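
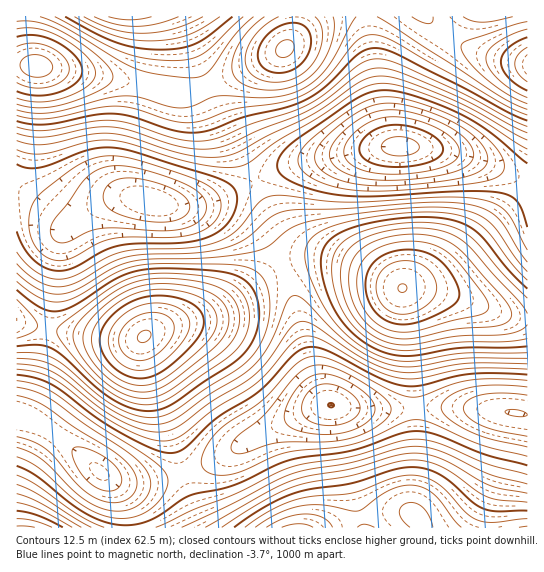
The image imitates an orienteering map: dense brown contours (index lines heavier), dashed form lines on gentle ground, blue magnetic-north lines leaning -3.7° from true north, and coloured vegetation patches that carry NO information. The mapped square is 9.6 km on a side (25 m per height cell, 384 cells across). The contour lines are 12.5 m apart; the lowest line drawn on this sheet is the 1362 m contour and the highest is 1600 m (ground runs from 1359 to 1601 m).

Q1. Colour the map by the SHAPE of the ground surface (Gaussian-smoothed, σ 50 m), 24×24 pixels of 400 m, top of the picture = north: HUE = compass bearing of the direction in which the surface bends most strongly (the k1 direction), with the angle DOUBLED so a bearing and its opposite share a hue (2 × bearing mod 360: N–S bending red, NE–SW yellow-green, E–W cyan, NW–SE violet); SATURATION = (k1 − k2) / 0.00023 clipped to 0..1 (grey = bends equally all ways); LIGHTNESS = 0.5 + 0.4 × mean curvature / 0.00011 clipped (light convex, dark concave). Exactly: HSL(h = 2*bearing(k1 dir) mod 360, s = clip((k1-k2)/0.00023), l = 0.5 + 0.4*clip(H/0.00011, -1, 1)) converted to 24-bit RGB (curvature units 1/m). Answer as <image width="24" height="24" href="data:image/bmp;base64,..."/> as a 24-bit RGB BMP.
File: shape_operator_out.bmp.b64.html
<image width="24" height="24" href="data:image/bmp;base64,Qk32BgAAAAAAADYAAAAoAAAAGAAAABgAAAABABgAAAAAAMAGAAATCwAAEwsAAAAAAAAAAAAAjthdmtJZeYlPSS9BORcwVh4whkMyk4VOVYplQJWWTpenk6Cq06yv46W+5HTYsT7mf0bciYzLrtDJms+wX7miO42QPIV4SLNJm85cssQ7ZUwtIxAUJQ4UPyEVjn4mjbUyQZ83LoBXNHphWo1hsKOCyJWj0ILWqGPlmHTlsqzdzNHau8nLf5WySWqeTIORXa5eubJyr2g8XhkgKQoUJg0PVEUakLMcfNgcQaUoJGkyIlkzL3kyY6pKkKl9koKwh2bKlHjSuqvR1MjUybrKl4a7WFK2XGypgqKJtV1Fox0pZAgmNgcYRhkXhI0nieYWb+caR5wpJVslHE8gHHQaK6UdPag0UoNeWll3i2CFrJF2xLGFu6KFn3KMdFuPcmKIlnZqfTIZcAoVXwMiaA4sikoypM89jOtDbNsyUIs4N1oxKV4kIYQWH5kNJnkWLUceNjcdVk0dmY8WyMQPtKsdfW0tW0svXEstclAmOyILPw0OXhItki9Nuppqut6GoOR3dMFTWXpQTGJHRXw6OaAkLpAZJ0sXICMQJyAMMCoFdHQAipQAfIAASkUIKyQILCQHNysIPjocQyoyaDtxpHOlys222ejGvdqnh6Z9ZnJ5YnZzXJtbVbJKSoNBOj0rIRIUJhUNWkgMoKQAnbAAeX8HRT0NMCYLOC8LQj8QQY6UKWirLWHXkqTW4Obo6Orh2dbMpJWwcmikcoSiha+if6yYW1uJTiZkSRVPaChOpndAz9ZJuNBDkpNGaks/akM/eXFPUYtTaLn6Oo//RYP/mrHy3d7u6uHo69zqw6LXk4HNjZfInLTFhZG4YzqyVA+VZAycpTrDwqSv1NfBuMexhIOyale+c2zHl6zVm8nnmMf/Soj/NGr/eI7x1dLq7d7t79vw2r7suqXmrafcpKLOinC/YyOzSQadWQ2+lmzR1tLc5OflzNHdjJHZbnvmmLDu0OT4z+n8Xp7uBkHrDjPJSWTIq67H4dfg6drs3MTtzq/ryqbhxo3Rr03Eah6dPhCLOyCzgobJ197g5Ofly8zbkZvVeZ/gmc/rveryr9/wR2J/JCpVJDFQQ3p4crN5rMemwbjHxKDR0ofb3nfO3FuzzS6ufSWYOiGLMU6zgLLKyNvX3eDdy8XSnKHHg7PJg9PFgtOubLadPzIwHxshHzAnKHMwNMQqY8xLhKdpmGFvsz951ily4Cpz0S6Nlj2rN0GuOpLSeMzattvb0NPa0cPXuazLnq28i7Wae6podHlNTSozNS0sKlIxH5AlKbkYS6MgXW8oUj0jXygejCciuTE3uFt7jXKuXJDJUr3hbtXkm9DbucHWzbzb0LXayKrNuJSmqWFmfztDhDljZVJkQ4NUL6EzRZUlUWccNjEPKB8LMygOaVsgnpdAmah0hbKpbcTKVNXZUtnYbMfLjqq+sqDD0Z/R1pLG1nKs1EGJsy1vq0RmiXRoXpFZWohFaWswSjUYLx4MLiUMQ00UTIQdTLYpT8ZCVb5eTLtuPLJvNaJmPJNeUYhaioNkqlhex0Nk3Sdh4BhfzSNitmE0pJJIg4tHamE7VjImUiAbXDAgcWswVZgvML8hKMcdPLgjT6MnUJAkQHoeMGIZK08WM0cWSkwXWkMWbTERhh4MohUMtysZvpIXrqIkf3suVkUvUCwwaThHh15dhad4cMR4U8heSLA5W44pYX4ZWHMQQ2ANLEILHyoJJSoJLSsGLyYEMCADPSEDcDkGpGEM1cEgvr0ufYNAUltGRUdpWWeXi6y5qtDMp8zEjK2hk3xfh205iYAkeooaV3YZOlAZKS4TJSIOKCALKyEILCMJSjoQe2AYtZQcx8aVsryTe6qmSIO4OITSYardmczhs87epqTNuXTDw0ecv0NfuoNUqLdWZ5xNRmtSPzZMSitBVS42YEQ7amNIbH1VkppptrOF4OHr3uPttcnre6v1YqT9eLb1lb/nmKXWpHfPyUrd5EvZ3YPA1rW7xMm6iqy2Q1CnPyiQWyyVdkmpbW20c5TJd57amK3fx8zl2t7x2d/y0t35pL3/dpr/cY7we4TWiXDEmErKrzje0Gvn68Dr7N/p5+LpoJrORy3NPBewTSm/aWzJkbbckMbuiLv4or731dz23eju3ejuy9jwgZLvTkvrbUnVlVi8mVOwfkOxdj/Lpn7a5dLr7d7p7t3qwo7XbyTORxquQzq9f63Ik9/ee93rWrzwbKvprsjkpNahsNitkLu4VEyqYy6UjzCSmkB2kVd3YVmNR12vcn7EyLzV7t3k7cfa4HfanCDbYCW+XWW6jsm9iNm0V9W6L7jCO6e0cr2f"/>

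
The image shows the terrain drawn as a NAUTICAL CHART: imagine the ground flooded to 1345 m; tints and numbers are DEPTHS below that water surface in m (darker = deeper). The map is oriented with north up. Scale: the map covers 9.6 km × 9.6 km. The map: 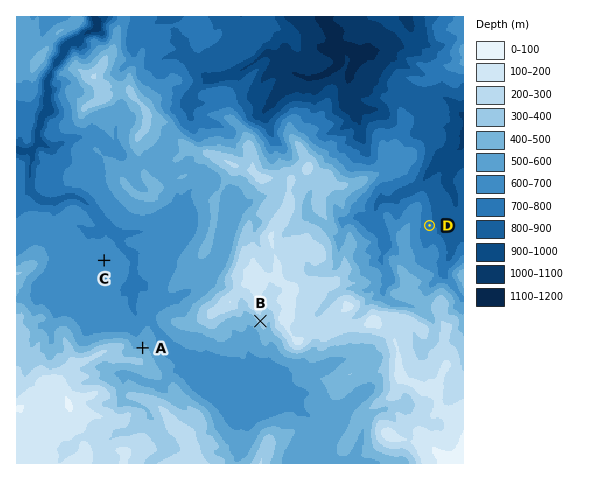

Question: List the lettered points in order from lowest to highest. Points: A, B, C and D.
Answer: D C A B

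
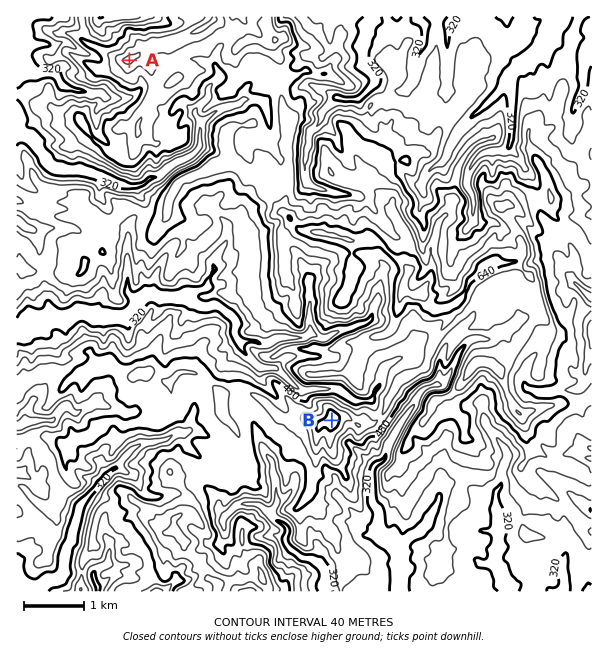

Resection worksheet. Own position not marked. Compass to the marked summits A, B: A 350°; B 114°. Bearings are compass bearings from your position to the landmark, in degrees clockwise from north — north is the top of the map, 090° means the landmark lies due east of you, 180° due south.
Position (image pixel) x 181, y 353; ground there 460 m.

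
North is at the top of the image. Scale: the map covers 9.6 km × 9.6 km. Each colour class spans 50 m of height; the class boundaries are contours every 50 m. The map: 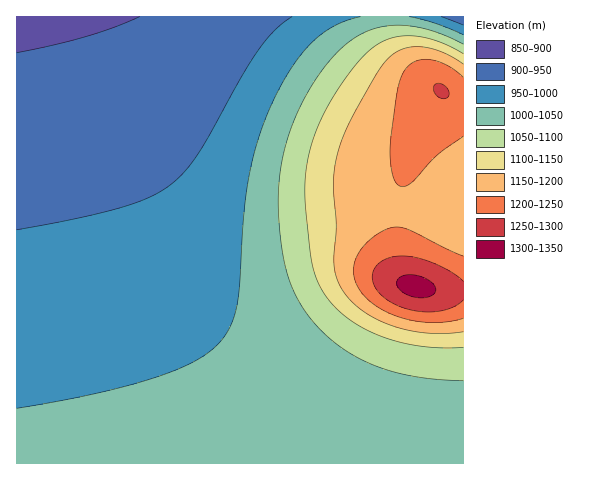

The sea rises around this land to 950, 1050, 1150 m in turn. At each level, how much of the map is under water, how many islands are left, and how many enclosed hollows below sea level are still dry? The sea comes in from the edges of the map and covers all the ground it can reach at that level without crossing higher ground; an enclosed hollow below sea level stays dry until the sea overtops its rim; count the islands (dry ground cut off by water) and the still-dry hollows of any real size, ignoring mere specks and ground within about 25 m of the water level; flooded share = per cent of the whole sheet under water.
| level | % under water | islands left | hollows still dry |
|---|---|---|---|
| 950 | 20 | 0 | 0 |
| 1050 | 73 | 0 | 0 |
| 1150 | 84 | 0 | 0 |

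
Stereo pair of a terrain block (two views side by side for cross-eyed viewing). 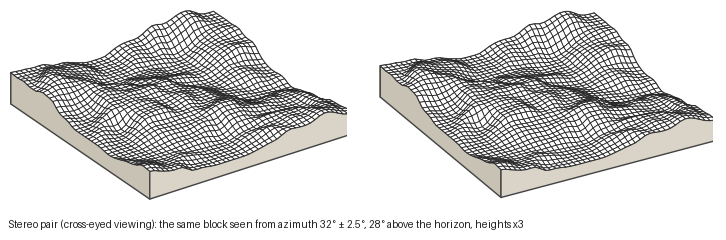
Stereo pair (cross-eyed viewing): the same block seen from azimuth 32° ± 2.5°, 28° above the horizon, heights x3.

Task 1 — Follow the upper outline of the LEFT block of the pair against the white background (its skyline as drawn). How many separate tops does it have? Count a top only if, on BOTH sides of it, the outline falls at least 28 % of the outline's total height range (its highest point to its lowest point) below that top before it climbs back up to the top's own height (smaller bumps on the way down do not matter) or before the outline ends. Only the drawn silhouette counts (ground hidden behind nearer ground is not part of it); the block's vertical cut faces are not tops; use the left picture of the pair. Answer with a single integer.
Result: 1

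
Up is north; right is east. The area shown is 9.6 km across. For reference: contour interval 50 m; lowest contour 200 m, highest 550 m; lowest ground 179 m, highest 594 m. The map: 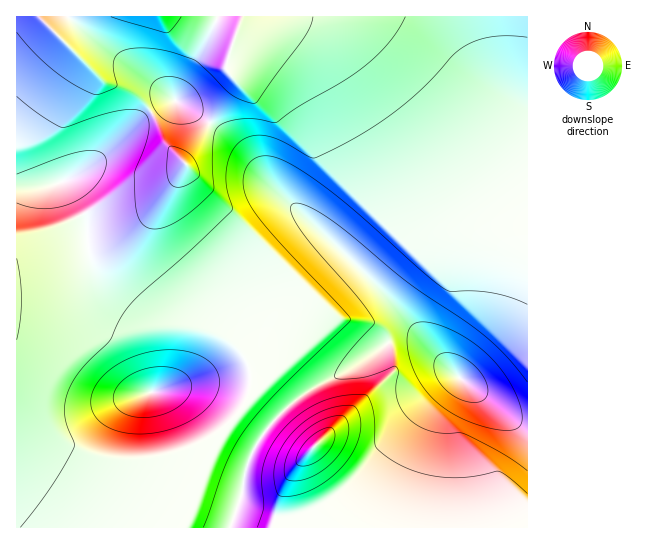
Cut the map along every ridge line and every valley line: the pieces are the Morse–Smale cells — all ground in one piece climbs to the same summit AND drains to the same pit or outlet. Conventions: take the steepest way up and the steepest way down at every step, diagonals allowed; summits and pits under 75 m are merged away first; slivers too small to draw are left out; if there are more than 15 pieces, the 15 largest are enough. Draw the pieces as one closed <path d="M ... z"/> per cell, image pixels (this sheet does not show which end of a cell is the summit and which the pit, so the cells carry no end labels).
<path d="M527 16l-511 1 0 222 46-14 43-20 46-5 11-5 12-12-51 75-2 17 3 8 21 24 10 6 20 8 36 10 18 9 14 14 4 7 4 16-2 13-5 13-11 15-15 14-32 17-35 10-36 1-28-5-25-11-45-29 0 113 213 0 13-35 1-18 5-17 11-20 15-19 19-18 19-13 33-16 43-29 12-4 10 0 12 5 32 31 48 37 15 9 10 1z"/><path d="M411 339l-10 0-12 4-36 25-31 15-21 13-26 23-15 19-11 20-5 17-1 18-12 35 297-1 0-104-10-2-15-9-48-37-26-27z"/><path d="M171 185l-9 10-11 5-46 5-43 20-46 16 0 173 46 30 25 11 28 5 24 0 26-4 21-7 17-8 23-16 18-22 5-13 2-13-4-16-18-21-18-9-36-10-20-8-10-6-21-24-3-8 2-17 12-20 24-31 13-20z"/>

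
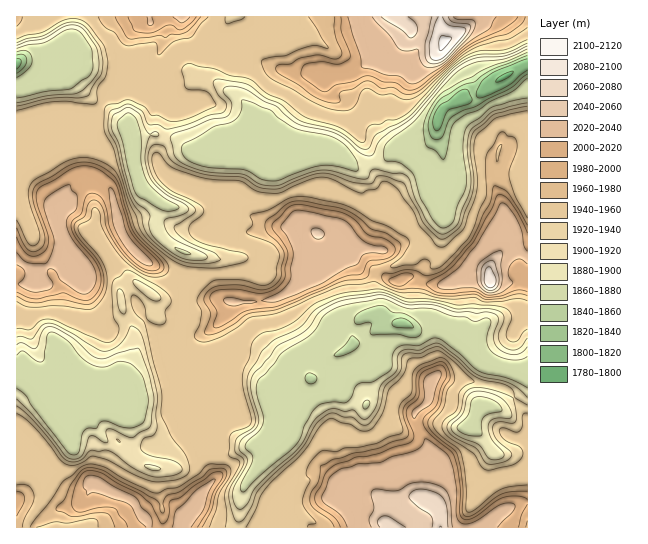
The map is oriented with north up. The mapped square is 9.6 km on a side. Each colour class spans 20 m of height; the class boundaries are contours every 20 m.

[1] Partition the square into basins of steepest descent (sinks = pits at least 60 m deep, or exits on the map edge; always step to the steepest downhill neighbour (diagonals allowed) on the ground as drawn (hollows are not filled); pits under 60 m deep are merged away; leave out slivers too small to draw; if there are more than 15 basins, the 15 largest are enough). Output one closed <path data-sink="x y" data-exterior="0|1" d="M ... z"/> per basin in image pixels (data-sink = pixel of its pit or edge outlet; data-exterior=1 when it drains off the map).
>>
<path data-sink="505 77" data-exterior="0" d="M527 16l-377 0 1 6 7 2 7 10-8 23-4 3-7 0-7 5-12 3-7 19-13 7-16 26-10 3-12-6-15 2-16 4-22 10 0 150 17 1 6-3 8 3 24-14 2-5-1-12-13-26-2-12 10-9-2-15 10-12 7-4 13 2 16 13 9 39 8 14 10 12 21 13 16 5 14 8 12 3 10 11 16 6 14 2 29-3 12-4 19-12 8-7 2-24 7-20 13 4 8 12 11 7 11 13 21 6 12 6 17-4 7 6 24 2 23-9 21-1 5 6 36 2z"/><path data-sink="403 323" data-exterior="0" d="M319 233l-2 1-6 19-2 24-2 2-12 9-20 11-34 4-10-2-4 13-23 23-1 24-12 22 5 6 0 8-12 17-1 12 17 25 13 24 0 6-13 14-7 16-9 10-1 6 206 1-2-9 6-18 10-4 18 0 18 10 2 7 0 14 40 0 20-16 16-8 10-1 1-220-37-2-5-6-21 1-23 9-24-2-7-6-17 4-12-6-21-6-11-13-11-7-8-12z"/><path data-sink="90 390" data-exterior="0" d="M123 235l-20 12-17 14-12 0-7 12-16 10-6 1-6-3-6 3-17 1 1 243 17 0 7-8 16-11 14-2 8-4 18-19 33 15 13 17 14-11 13-1 7 4 8 9 2 0 6-6 10-20 10-10 0-6-13-24-16-21-1-9 5-15 8-9 0-8-5-6 12-22 1-24 23-23 4-12-20-7-13-12-9-2-14-8-29-12-11-10z"/><path data-sink="17 63" data-exterior="1" d="M149 16l-132 0-1 115 3 1 23-11 20-4 7 0 12 6 10-3 16-26 13-7 7-19 12-3 7-5 7 0 4-3 8-23-7-10-7-2z"/>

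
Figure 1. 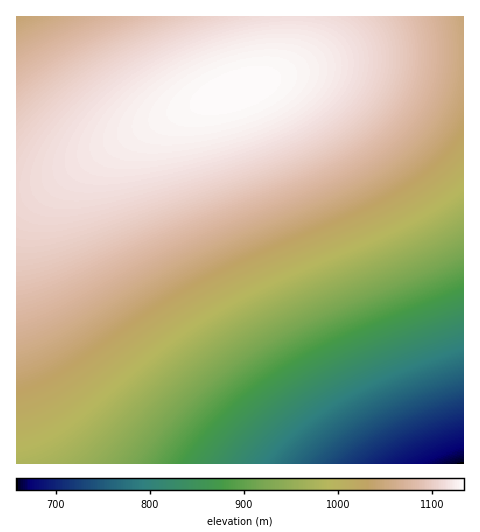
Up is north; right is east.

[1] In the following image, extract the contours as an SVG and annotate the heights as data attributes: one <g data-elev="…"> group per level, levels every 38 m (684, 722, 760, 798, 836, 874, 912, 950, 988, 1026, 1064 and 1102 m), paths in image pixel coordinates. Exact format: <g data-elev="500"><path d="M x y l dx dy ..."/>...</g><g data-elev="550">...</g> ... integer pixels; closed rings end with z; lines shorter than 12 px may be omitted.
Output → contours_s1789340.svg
<g data-elev="684"><path d="M401 463l30-15 32-12"/></g><g data-elev="722"><path d="M344 463l23-17 28-16 31-14 37-13"/></g><g data-elev="760"><path d="M299 463l29-26 36-23 43-21 56-20"/></g><g data-elev="798"><path d="M260 463l15-17 18-17 20-16 23-14 54-27 73-27"/></g><g data-elev="836"><path d="M222 463l18-22 20-20 24-19 26-18 27-15 32-15 94-36"/></g><g data-elev="874"><path d="M184 463l21-26 23-25 27-22 28-20 30-17 33-16 117-47"/></g><g data-elev="912"><path d="M144 463l26-32 26-28 29-25 32-23 29-17 34-16 108-45 35-16"/></g><g data-elev="950"><path d="M94 463l49-51 26-26 31-25 31-22 28-16 31-16 124-53 49-26"/></g><g data-elev="988"><path d="M17 452l24-8 25-14 22-17 74-63 28-20 28-17 58-30 130-56 32-18 25-18"/></g><g data-elev="1026"><path d="M17 399l21-8 23-12 92-64 53-32 51-24 104-44 39-20 20-13 17-13 15-15 11-14"/></g><g data-elev="1064"><path d="M17 339l19-6 21-10 84-49 47-24 156-65 27-14 21-15 17-14 13-15 11-16 8-17 5-19 2-20-1-20-4-18"/><path d="M82 17l-35 15-30 15"/></g><g data-elev="1102"><path d="M17 248l14 0 15-1 41-12 189-68 35-15 27-15 18-14 14-14 11-15 7-17 2-16-1-16-5-16-10-12"/><path d="M200 17l-57 22-50 27-41 30-19 17-16 18"/></g>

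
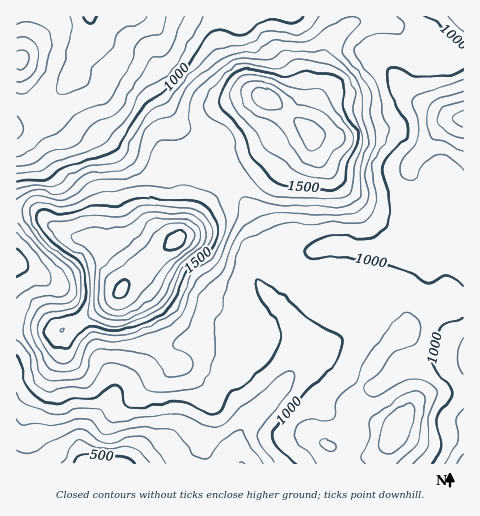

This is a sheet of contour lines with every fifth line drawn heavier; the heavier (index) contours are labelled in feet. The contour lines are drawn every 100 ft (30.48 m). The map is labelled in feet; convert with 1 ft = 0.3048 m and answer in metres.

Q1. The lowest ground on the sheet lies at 130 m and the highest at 625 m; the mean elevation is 345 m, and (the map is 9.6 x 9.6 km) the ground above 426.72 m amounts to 17.3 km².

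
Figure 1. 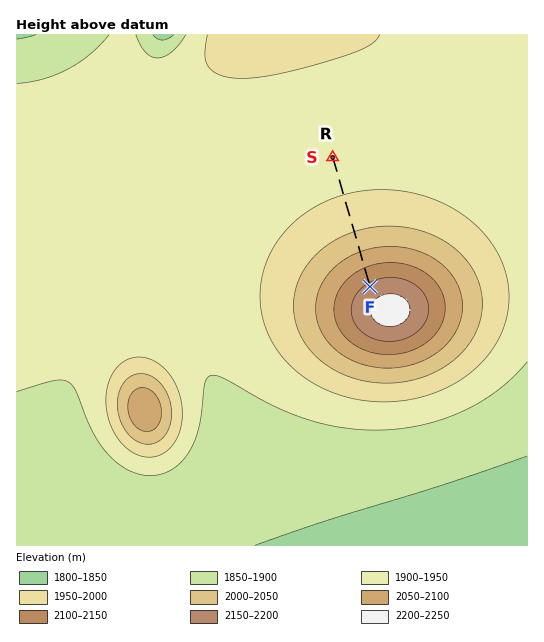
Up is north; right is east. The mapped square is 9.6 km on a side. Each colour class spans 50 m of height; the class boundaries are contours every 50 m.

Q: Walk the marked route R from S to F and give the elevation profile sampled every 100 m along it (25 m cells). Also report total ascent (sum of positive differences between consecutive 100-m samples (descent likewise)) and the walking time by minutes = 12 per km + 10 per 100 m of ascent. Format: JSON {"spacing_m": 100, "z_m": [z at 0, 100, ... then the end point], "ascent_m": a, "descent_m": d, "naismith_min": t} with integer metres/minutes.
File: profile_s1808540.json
{"spacing_m": 100, "z_m": [1937, 1937, 1938, 1939, 1941, 1943, 1946, 1949, 1953, 1957, 1963, 1969, 1977, 1985, 1995, 2005, 2017, 2030, 2044, 2058, 2074, 2091, 2107, 2125, 2142, 2158, 2162], "ascent_m": 225, "descent_m": 0, "naismith_min": 53}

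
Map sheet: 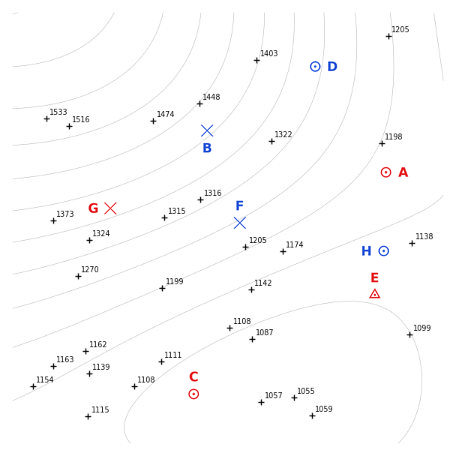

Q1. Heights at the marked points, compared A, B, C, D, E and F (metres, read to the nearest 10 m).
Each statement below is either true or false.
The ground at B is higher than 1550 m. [false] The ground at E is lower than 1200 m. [true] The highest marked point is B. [true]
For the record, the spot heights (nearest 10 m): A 1180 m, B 1410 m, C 1080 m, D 1310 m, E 1110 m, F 1240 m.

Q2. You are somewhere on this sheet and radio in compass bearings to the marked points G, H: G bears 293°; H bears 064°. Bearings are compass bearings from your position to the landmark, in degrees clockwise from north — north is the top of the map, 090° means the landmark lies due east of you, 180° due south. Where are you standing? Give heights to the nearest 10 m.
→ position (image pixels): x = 303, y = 290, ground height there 1120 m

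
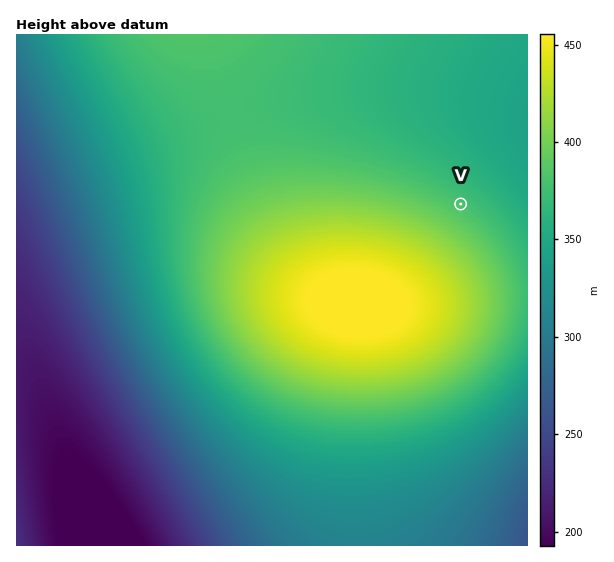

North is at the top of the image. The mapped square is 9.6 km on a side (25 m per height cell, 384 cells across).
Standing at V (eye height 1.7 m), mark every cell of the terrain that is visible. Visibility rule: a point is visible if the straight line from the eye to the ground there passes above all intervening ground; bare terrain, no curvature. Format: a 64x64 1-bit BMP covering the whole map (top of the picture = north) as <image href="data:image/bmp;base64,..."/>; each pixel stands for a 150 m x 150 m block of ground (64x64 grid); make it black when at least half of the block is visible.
<image width="64" height="64" href="data:image/bmp;base64,Qk0+AgAAAAAAAD4AAAAoAAAAQAAAAEAAAAABAAEAAAAAAAACAAATCwAAEwsAAAIAAAAAAAAA////AAAAAAAAAAAAAAAAAAAAAAAAAAAAAAAAAAAAAAAAAAAAAAAAAAAAAAAAAAAAAAAAAAAAAAAAAAAAAAAAAAAAAAAAAAAAAAAAAAAAAAAAAAAAAAAAAAAAAAAAAAAAAAAAAAAAAAAAAAAAAAAAAAAAAAAAAAAAAAAAAAAAAAAAAAAAAAAAAAAAAAAAAAAAAAAAAAAAAAAAAAAAAAAAAAAAAAAAAAAAAAAAAAAAAAAAAAAAAAAAAAAAAAAAAAAAAAAAAAAAAAAAAAAAAAAAAAAAAAAAAAAAAAAAAAAAAAAAAAAAAAAAAAAAAAAAAAAAAAAAAAAAAAAAAAAAAAAAAAAAAAAAAAAAAAAAAAAAAAAAAAAAAAAAAAAAAAAAAAAAAAAAAAAAGAAAAAAAAAB/AAAAAAAAAP+AAAAAAAAA/4AAAAAAAAD/wAAAAAAAAP/gAAAAAAAAf+AAAAAAAAA//wAAAAAAAB//AAAAAAAAH/8AAAAAAAAf/wAAAAAAAD//AAAAAAAAf/8AAAAAAAH//wAAAAAAB///AAAAAAAf//8AAAAAAH///wAAAAAB////AAAAAA////8AAAAAP////wAAAAH/////AAAAD/////8AAAB//////wAAAf//////AAAH//////8AAA///////wAAH///////AAAf//////8AAD///////w=="/>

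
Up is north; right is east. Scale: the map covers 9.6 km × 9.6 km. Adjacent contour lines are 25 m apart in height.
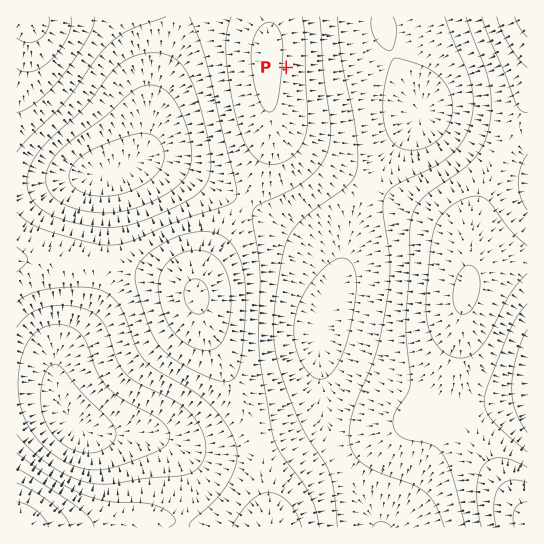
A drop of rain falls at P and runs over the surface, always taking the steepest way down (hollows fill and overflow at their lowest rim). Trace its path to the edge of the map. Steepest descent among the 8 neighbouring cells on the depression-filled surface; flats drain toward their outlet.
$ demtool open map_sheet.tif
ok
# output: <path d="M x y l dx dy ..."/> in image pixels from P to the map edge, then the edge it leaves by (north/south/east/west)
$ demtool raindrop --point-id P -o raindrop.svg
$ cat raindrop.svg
<path d="M286 67l104 0 0-4 3-5 0-3-4-8-2-8-1-1 0-17-4-4"/>
exit: north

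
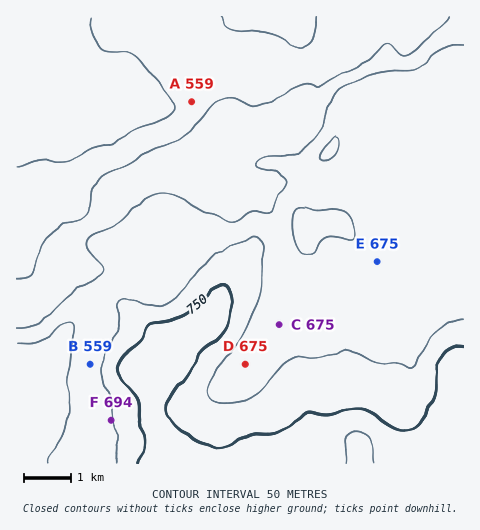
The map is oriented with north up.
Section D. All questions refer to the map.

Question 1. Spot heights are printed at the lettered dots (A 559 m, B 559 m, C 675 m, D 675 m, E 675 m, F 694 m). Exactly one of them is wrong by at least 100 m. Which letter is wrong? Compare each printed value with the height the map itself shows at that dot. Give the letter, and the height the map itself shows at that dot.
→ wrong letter B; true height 684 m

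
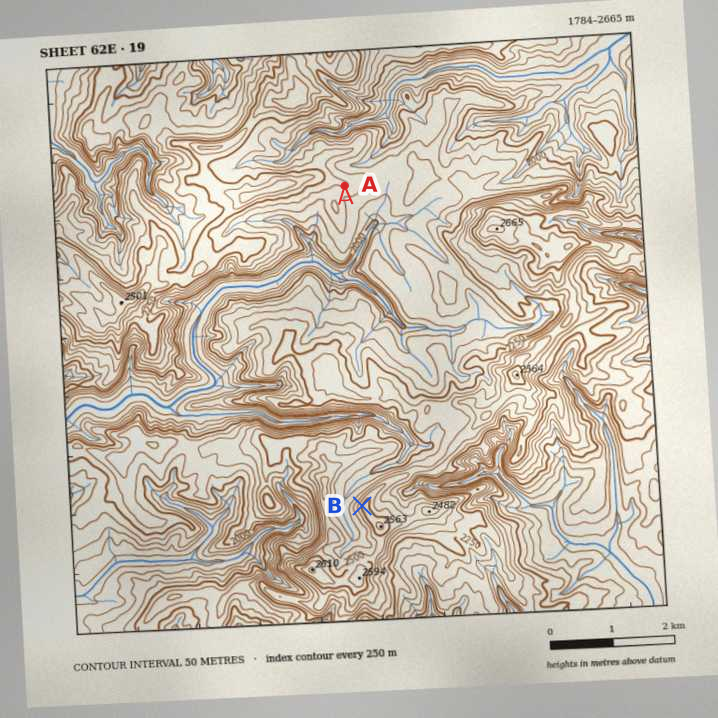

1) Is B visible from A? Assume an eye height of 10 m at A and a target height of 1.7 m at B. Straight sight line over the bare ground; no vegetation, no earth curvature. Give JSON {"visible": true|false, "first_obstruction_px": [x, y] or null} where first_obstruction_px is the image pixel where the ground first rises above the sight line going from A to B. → {"visible": true, "first_obstruction_px": null}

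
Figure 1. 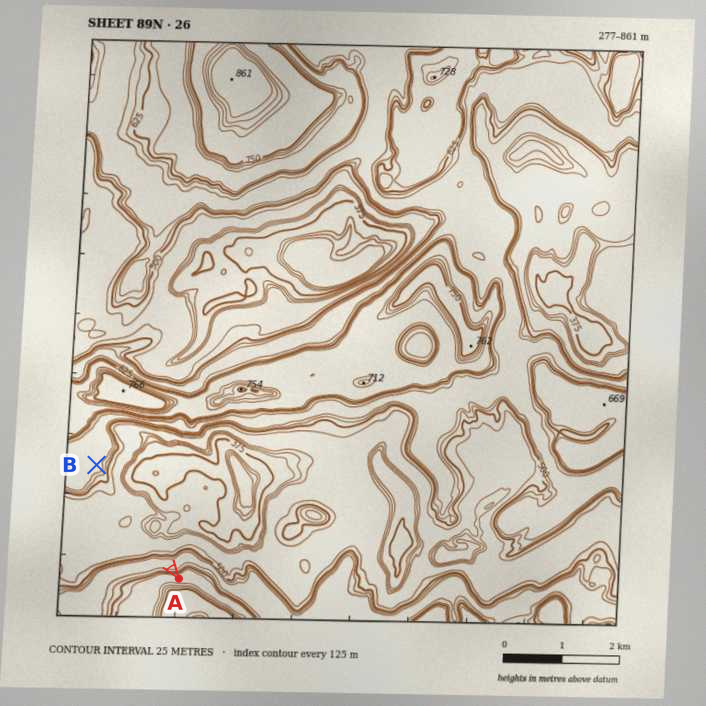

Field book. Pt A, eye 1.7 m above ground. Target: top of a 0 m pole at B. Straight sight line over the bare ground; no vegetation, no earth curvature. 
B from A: seen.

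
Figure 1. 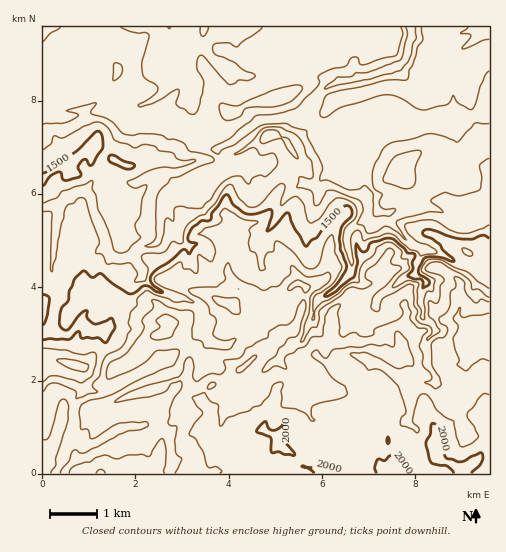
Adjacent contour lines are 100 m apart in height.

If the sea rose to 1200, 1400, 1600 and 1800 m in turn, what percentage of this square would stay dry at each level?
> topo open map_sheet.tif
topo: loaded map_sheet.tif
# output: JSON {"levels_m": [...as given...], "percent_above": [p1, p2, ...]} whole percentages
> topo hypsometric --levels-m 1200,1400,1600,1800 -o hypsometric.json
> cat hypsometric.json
{"levels_m": [1200, 1400, 1600, 1800], "percent_above": [90, 60, 43, 23]}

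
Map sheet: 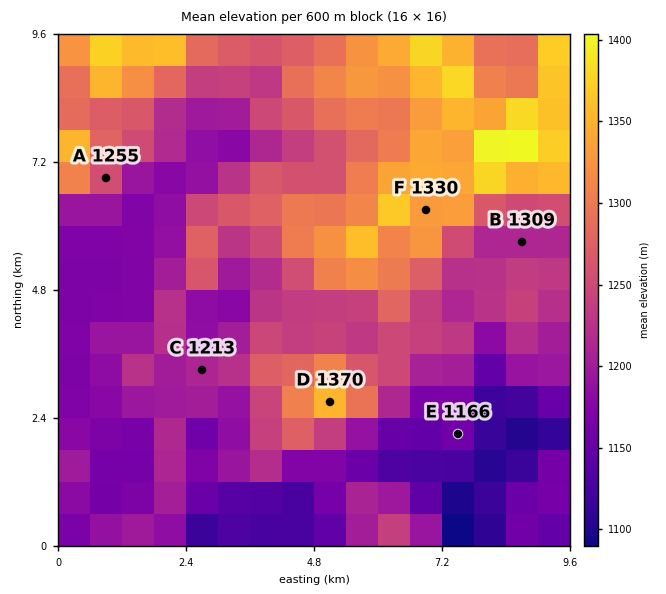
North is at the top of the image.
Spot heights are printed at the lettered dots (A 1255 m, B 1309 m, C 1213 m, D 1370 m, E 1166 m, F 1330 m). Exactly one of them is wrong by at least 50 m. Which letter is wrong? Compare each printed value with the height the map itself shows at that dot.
B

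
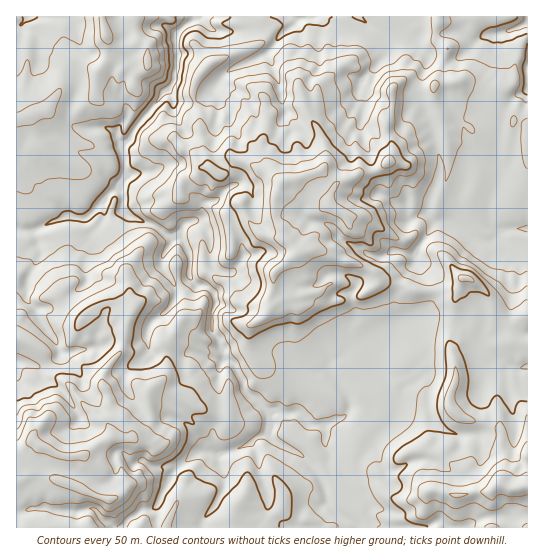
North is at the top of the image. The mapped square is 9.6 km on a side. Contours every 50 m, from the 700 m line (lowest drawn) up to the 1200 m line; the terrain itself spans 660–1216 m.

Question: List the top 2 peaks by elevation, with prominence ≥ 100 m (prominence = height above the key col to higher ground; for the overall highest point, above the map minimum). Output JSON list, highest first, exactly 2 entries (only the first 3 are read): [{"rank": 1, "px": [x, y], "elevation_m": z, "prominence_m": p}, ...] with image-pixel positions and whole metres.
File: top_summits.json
[{"rank": 1, "px": [41, 446], "elevation_m": 1216, "prominence_m": 556}, {"rank": 2, "px": [499, 485], "elevation_m": 1200, "prominence_m": 268}]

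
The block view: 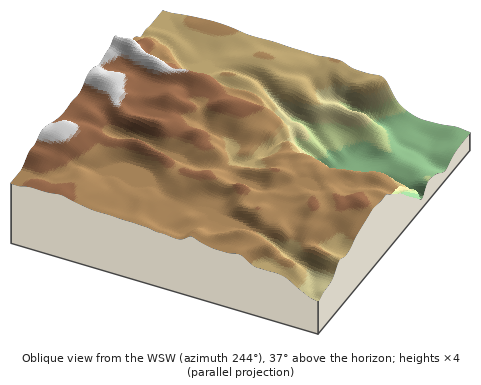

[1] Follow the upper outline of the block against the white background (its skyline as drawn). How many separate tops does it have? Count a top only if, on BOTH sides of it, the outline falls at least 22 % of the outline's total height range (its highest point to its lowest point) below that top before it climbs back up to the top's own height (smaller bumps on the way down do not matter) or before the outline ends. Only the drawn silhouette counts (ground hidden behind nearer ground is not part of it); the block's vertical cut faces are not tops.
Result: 1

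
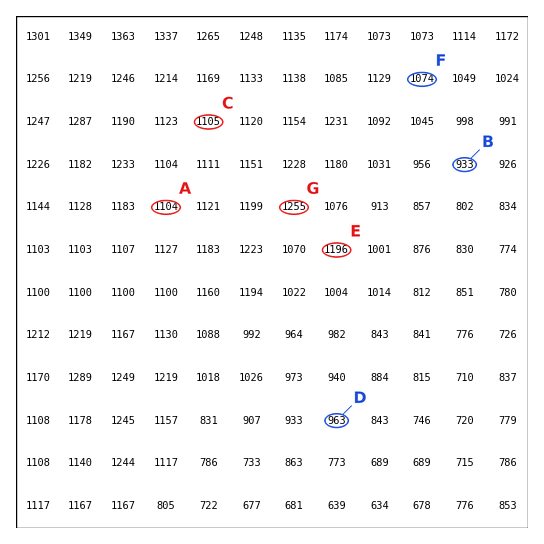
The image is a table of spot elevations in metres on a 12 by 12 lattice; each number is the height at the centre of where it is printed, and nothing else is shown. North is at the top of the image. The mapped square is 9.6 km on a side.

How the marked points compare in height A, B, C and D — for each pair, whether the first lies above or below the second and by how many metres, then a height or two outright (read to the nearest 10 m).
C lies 180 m above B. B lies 170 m below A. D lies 150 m below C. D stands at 960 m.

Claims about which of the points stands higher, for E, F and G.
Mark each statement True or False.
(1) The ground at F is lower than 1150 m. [True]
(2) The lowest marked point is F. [True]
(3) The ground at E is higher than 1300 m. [False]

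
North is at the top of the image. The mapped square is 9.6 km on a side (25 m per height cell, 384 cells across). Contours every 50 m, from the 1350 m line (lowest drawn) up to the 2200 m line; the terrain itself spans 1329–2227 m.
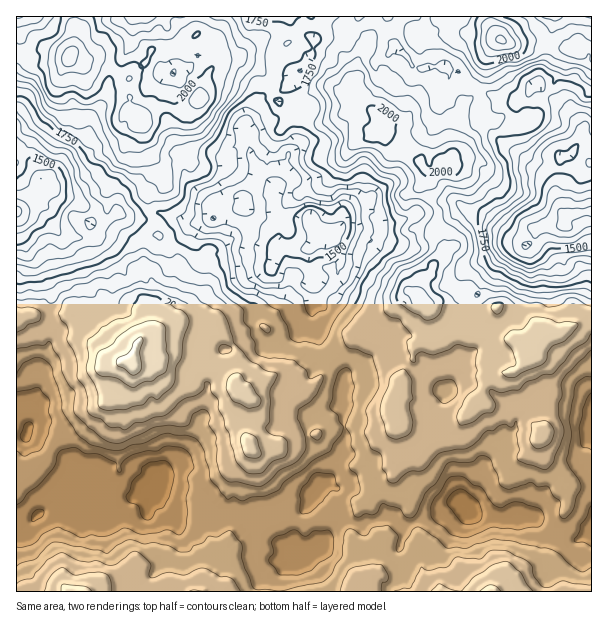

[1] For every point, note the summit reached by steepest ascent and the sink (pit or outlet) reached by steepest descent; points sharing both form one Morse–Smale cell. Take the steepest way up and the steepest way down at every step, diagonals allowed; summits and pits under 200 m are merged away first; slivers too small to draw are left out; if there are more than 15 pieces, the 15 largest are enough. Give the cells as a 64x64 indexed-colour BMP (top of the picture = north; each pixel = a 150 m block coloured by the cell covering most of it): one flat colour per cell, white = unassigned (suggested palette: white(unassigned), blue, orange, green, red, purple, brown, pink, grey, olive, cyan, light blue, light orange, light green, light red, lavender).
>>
<image width="64" height="64" href="data:image/bmp;base64,Qk12CAAAAAAAAHYAAAAoAAAAQAAAAEAAAAABAAQAAAAAAAAIAAATCwAAEwsAABAAAAAAAAAA////ALR3HwAOf/8ALKAsACgn1gC9Z5QAS1aMAMJ34wB/f38AIr28AM++FwDox64AeLv/AIrfmACWmP8A1bDFAJmZmZmQAACZmZkAmZmZnu7u7u6qqqqqqqqqqgAAAAqqmZmZmZmQCZmZmZCZmZme7u7u7qqqqqqqqqqqqgAACqqZmZmZmZmZmZmZkAmZmZnu7u7uqqqqqqqqqqqqoACqqpmZmZmZmZmZmZmQCZkRGZ7u7uqqqqqqqqqqqqqqqqqqmZmZmZmZmZmZmZAJmZGZER7u6qqqqqqqqqqqqqqqqqqZmZmZmZmZmZmZmZmZmZEREe7u7uqq6qqqqqqqqqqqqpmZmZmZmZmZmZmZmZkRERERHu7u7u7qqqqqqqqqqgAKGZmZkRGZmZmZmZmZkREREREe7h7u7qqqqqqqqqqgAAARmZERERmZmZERERERERERERERER4AAAqqqkRERAAAABEREREREZmZEREREREREREREREREAAAAKpEREREQAAAERERERERGZEREREREREREREREREAAABEREREREREAAARERERERERERERERERERERERERAAAERERERERERERAABEREREREREREREREREREREREAAAAEREREREREREREQAEREREREREREREREREREREREQAAAAREREREREREREREAREREREREREREREREREREREREAAAAEREREREREREREQBEREREREREREREREREREREREQAAAAREREREQAAEREREEREREREREREREREREf//ERERAAAARERERERAAABEREQRERERERERERERERER////8REQAABERCREREAAAERERBERERERERERERERER/////wAAREREIiIkREQAAABEREEREREREREREREREREf////AAREREIiIiIkRAAAAEREQRERERERERERERERER////AABEREQiIiIiJAAAAERERBERERERERERERERERH///8AAERERCIiIiIgAAACJEREERERERERERERERERM///8AAAREREIiIiIiIAACIkREQRERERERERER3dEREzM/8/8AAERERCIiIiIgAAIiRERBERERERERER3d3R3dMzMzP/AERERAIiIiIiICIiJEREERERERERHd3d3d3d0zMzMzMARERAACIiIiIiIiIkREQREREREd3d3d3d3d3TMzMzMzRERAAAIiIiIiIiJERERBEREREd3d3d3d3d3TMzMzMzVVREAAACIiIiIiIkREREEREREd3dd33d3d3TMzMzMzVVVUAAAAAiIiIiIiREREQREREd3dd3d33TPTMzMzMzNVVVVQAAACIiIiIiIiIiRHERER3d13dzdzMzMzMzMzM1VVVVUAAAIiIiIiIiIiIid3d3fd13d3N3czMzMzMzMzVVVVVVAAAiIiIiIiIiIiJ3d3d3d3d3czd3MzMzMzMzNVVVVVVQAiIiIiIiIiIiInd3d3d3d3dzN3dzMzMzMzM1VVVVVVVSIiIiIiIiIiIid3d3d3d3d3M3d3MzMzMzMzVVVVVVVVIiIiIiIiIiIiJ3d3d3d3d3czN3dzMzMzMzMzNVVVVVVSIiIiIiIiIiInd3d3d3d3d3Mzd3MzMzMzMzM1VVVVVVUiIiIiIiIiIid3d3d3d3d3czMzMzMzMzMzMzVVVVVVVVIiIiIiIiIiJ3d3d3d3d3dzMzMzMzMzMzMzNVVVVVVVUiIiIiIiIiInd3d3d3d3d3MzMzMzMzMzMzNVVVVVVVVSIiIiIiIiIid3d3d3d3d3czMzMzMzMzMzNVVVVVVVACIiIiIiIiIiJ3d3d3d3d3czPMzDMzMzMzNVUAAFVVAAIiIiIiIiIiInd3d3d3eIiMzMzMMzMzMzM1VVUFVVUAAiIiIiIiIiAAd3d3d3d4iIzMzMwzMzMzM1VVVVVVUAAiIiIiIiIiAAB3d4iId4iIjMzMzMwzMzMzVVVVVVVVACIiIiIiIiIAAHd4iIiIiIiIzMzMwzMzBTVVVVVVVVVQIiIiIiIiIgAAd4iIiIiIiIjMzMzDMzAAVVVVVVVVVVUiIiIiIiImAAB3iIiIiIiIiMzMzMMzAABVVVVVVVVVUiIiIiIiJmYAAHiIiIiIiIiIiIjMwzMAAFVVVVVVVVUiIiIiIiJmZmAAiIiIiIiIiIiIiMzMwwAABVVVVVVSIiIiIiIiJmZmZgCIiIiIiIiIiIiMzMzMAAAAVVVVVVIiIiIiIiZmZmZmYIiIiIiIiIiIiIzMzMAAAABVVVVSUiIiIiIiJmZmZmZgiIiIiIiIiIiIjMzMzAAAAFVVVSIiIiIiIiImZmZmZmaIiIiIiIiLuIiMzMzMwAAAAAACIiIiIiIiIiZmZmZmZoiIiIiIiIu7u7vMzMzMwAAAAAAiIiIiIiIiImZmZmZmiIiIiIiIi7u7u7zMzMzMAAAAACIiIiIiIiJmZmZmZmaIiIiIiIiLu7u7vMzMzMzAAAACIiIiIiIiZmZmZmZmZoiIiIiIiLu7u7u8zMzMzMAAAAAiIiIiIiZmZmZmZmZmiIiIiIi7u7u7u7vMzMAMzAAAACIiImZmZmZmZmZmZma4iIi7u7u7u7u7uwAAAADMwAAAIiImZmZmZmZmZmZmZru7u7u7u7u7u7u7AAAAAMzAAAAiImZmZmZmZmZmZmZmu7u7u7u7u7u7u7sAAAAADMAAAAIiZmZmZmZmZmZmZma7u7u7u7u7u7u7AAAAAAAAAAAAIiZmZmZmZmZmZmZmZru7u7u7u7u7u7sAAAAAAAAAAAAiJmZmZmZmZmZmZmZm"/>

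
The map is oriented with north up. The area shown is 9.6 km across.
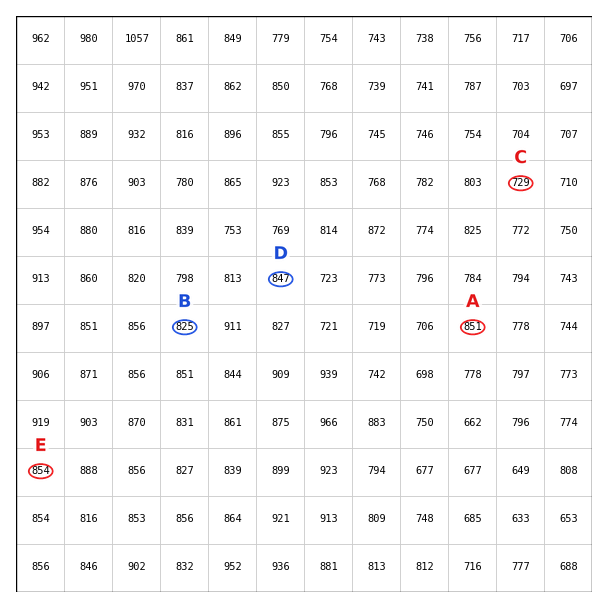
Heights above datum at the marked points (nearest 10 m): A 850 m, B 830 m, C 730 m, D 850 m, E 850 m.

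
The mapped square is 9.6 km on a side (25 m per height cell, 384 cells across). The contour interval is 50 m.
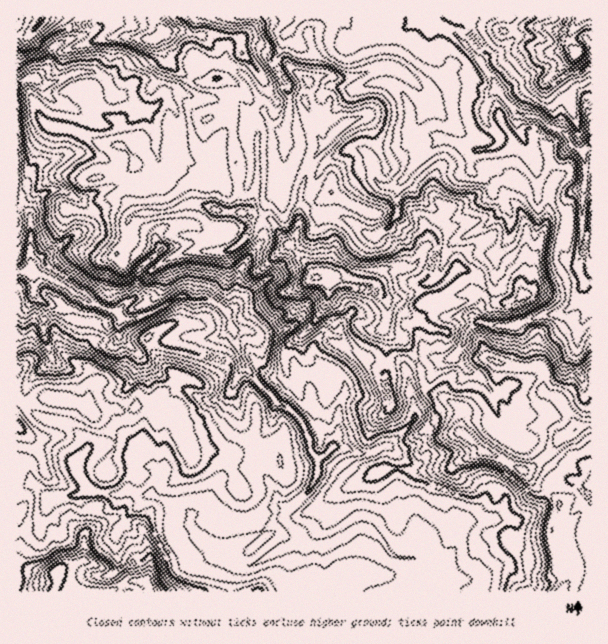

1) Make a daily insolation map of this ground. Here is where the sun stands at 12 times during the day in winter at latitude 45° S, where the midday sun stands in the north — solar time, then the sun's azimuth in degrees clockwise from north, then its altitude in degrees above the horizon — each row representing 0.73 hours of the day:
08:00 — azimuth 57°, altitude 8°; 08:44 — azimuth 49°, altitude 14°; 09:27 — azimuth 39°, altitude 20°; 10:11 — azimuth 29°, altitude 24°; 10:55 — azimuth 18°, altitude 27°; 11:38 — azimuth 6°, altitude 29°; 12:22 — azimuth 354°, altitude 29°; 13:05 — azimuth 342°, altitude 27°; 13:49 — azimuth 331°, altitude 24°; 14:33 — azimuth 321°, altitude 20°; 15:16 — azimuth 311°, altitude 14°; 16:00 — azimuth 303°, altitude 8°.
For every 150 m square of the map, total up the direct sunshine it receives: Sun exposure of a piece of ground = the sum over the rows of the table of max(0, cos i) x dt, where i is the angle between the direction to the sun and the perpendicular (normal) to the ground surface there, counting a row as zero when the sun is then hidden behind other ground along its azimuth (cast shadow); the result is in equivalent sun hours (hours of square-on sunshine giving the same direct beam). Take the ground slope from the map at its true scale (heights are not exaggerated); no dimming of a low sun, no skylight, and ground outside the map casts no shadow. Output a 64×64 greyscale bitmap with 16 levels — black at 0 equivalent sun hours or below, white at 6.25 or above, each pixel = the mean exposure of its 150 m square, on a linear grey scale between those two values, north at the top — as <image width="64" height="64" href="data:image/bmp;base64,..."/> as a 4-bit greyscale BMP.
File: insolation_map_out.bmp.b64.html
<image width="64" height="64" href="data:image/bmp;base64,Qk12CAAAAAAAAHYAAAAoAAAAQAAAAEAAAAABAAQAAAAAAAAIAAATCwAAEwsAABAAAAAAAAAAAAAAABEREQAiIiIAMzMzAERERABVVVUAZmZmAHd3dwCIiIgAmZmZAKqqqgC7u7sAzMzMAN3d3QDu7u4A////AJd5d5rN1xNavMzMu8zbmHZ3dmZlVmd3eIiIiJq6iqdneYZWiam9u7it3cu7zdyZmHiHdmVmZmeId2Z4modkiWeIvKdjA37/+pmZqqq7zKiZmJmIiImIdld1VVeXaJdoh57//si+2qzKmYiImWNIu5qqqpmZmph2VXZVREV3ZniHqt3//sy6vMu5iImGZ1NIuru7qZiGRFdlZ2VlRXZWiIeqqsypiKm8u6mIh0VohjJHU0epiYVWZnZWdlZndlaIh4iImItkaMiqh3hkVUVodoZEIjiYVWZmZld3eJiHd3d4R3mYv9lUish3d2Z3ZlWKUkZkM0NWVVVVVniIhomYd3hliprNzMmvx3d3iHZmZ1WHVWVEM0ZUVERDMzMyJZlnd7d5zMqXnInKl1VWVDNFdVqmVEMzNVREMxEAEAEAJ2aJuXVom92quIhDREVURVVRE5p0MiI0VDMhAAAAABAGuYppQANXQQNSNVMzNFZ4h0MiWqhkIzRDEgAAAAAAAWmru1UjepYzMzZFhjEjV4iHRFU4qql0MiIRAAAAAAADVndEdWiZdXiHiYVnUjRGiIZWdlV6qqmFVnZVIAAAA3ZEVXd0aIdnmol2VEVEVVVmdnd4hqu83cu4RomEEAF+/WNVU0NoZEaJhmd0RVd2eId3h3dhSqdEiFZyQ0Vlje27pSIkI2UyRVZ3VWVEeIiaqYiIeFY0MyABIjUgASrtuHiXIBMnqphjIldDM0WIiImqiLl2RENlUQAVQpdVvLp2ZWimMZzLpzETVDM1VoiJmal3qpdFM0VSAAKIary5Z3eImrqnynQhI1ZVQzZ3iaiqp3ecgjREZWdAE0dXqXeIeYd4eN6mMiNHmYiHZ4mZrKqXh3chRVNnmpVCI1RZqZiWZlVay5hniJmJrLmpeapSaYipMRRmY2mXaJUyaN7KqpmFRZqZirzMuoZWvbuXYhM0i6QTNmZkNkRYczi8zcqFeZmM3KpYzu7bqJqe3cdGmWJqY0NWVWY0RHhkWLt5qFM0WJndt1Sd7Jm+7s3re93LpkhJlmU0VCM2mYRonLhBMgEjec7K6Vh1jO7/3Kje7cupRGd2RDQhEkh3QWqYtzI3rOzLnt3/yXz//u3Ia+3Lurlmd4ciEAAUQ0MBZTI3q97+7uyaqu7Zru2WXINImaqqmGd3dyAAFFMhABNkMyV53//t3bl4zai8zcuIm5VEVUNGZ1RYlgABEhETiVIiVH7dy5qpqYndiruql1SL3YVEVUIRISEVUAATeZZ3Npy1WDARKKmYec2cyYiGMRElmoiGMQERExAyAANmdlN4h3cgAAACWJh4e8uYh2MQAAABIREAARIQEAMAAAE1NpmGMQJBAAABJ4h4c3djIQAAAAAAAAAAAiAAATEAACZlNFeIdGq2ERNWiIWKhBABAAAAAAAAAAACeVEAIQABaauWU0VTipi5Z4eIyJcgAAAAAAAAAAAAAABJuENVaby5hkaYRDSZmrqamHVDMAABAAAQIQAAAAAAIQFoq6q97rgiJWl0apqbqomZcwIjEREyBFAXIAAAAAA2EDXP7v///st1WKvMuZqqiIZVMhJkRquWYxKpUyIhABZxK+7s3e//7bdXq4h4upp2VVUhIQa8u8pVUgN5vN1xFphq3u2rzdrdqXatpkWrqnVWViJEIDiqmIdiRWZ3ibhDbeet3cqnjcm7p1asl4mZlVZWQkQxAVZnZkFIiGQyR2JtyXrOyCAVi5q5hUW7mpvHVlZzdkIBJXmDEAEkMgASV6usqaliESOGe6d6qXyozNp3VoFXdnlmiszLpzEli7yLyayEMyN82Xntl2a96pjMu6lmYjirhWZYrMzNy9/tzaiYiZczfO78remM7YjLe7iYi3dnI2QQFZqpmZq8zLmJl4eIeYnMzNytqt7//Jm7mIZWhnaDEUQxJGd5iJqYh2eHd4l5mJqpQ3ms3M3umbmZmEI0ZHiau6mHVXiIiId2Z3d3iXeqmYZUN6u4eJeJiamalnZ0WszNy6iHeId4dnZ3d3iJhZynhlmGi7qHiaq7qInchmQQJpmFRXmYZ4Zmd4h3eIiWNpl0aZdpvLqczKmXZ7+4VCEAEjVnh3h3dlZ3mHd3iHdSNDNneHaLqFRpqZZ4dRZVIhE1rNy5mHd2VWeIh4dmZ4QRElZ3d3ZEZ5h6h85hJGVFd5u7q8ynd3ZURneZZWZoiUEBRWZDQ1eJlXmtkwFWZWmqqXVnipeIZoZWd4g0VmibuERWZmVFd3dmaHQQAWRXirqGaJmHeJhZu6h2ZlRVeZru24iHZmd3ZXlyAAETclepZEVmd2QjdXqah3RjWFaJmM3uyoZWd3ZjakEBARNRaYVERFVDRUIkUxE1RmN6iXWrms7bdFeIdmZGRTIBEjEjESVnZDITQgACQyN4M4c0VkMzR4UzeZmHdUMkZkAAAQAAAAEQAQAAAEiau4Q5tSncm8pzEUi7qYdoQkM2pgABAAAAAAAAAAEVdmh2EYuUv//+7tyqvLqYd4dENDIVQAEAAAAAAAAAACVEMiRFqFnty8y7zd7bqZiagldjRUI0IgARFEIAAAAAATETZIl1i7l5mImau6mZmapTImhnqonGQhAAOJdUV4ciETVFeGq5lnh2ZomqqYmbtUVCFphkVnKpMQABSazLubqc7e/+qGRpl2dnd3eJmag0ZmiWREi3EJmEM0VFZmVo3uzd3N/rh2i7hWeIiIeIVFV5vMq83Llj"/>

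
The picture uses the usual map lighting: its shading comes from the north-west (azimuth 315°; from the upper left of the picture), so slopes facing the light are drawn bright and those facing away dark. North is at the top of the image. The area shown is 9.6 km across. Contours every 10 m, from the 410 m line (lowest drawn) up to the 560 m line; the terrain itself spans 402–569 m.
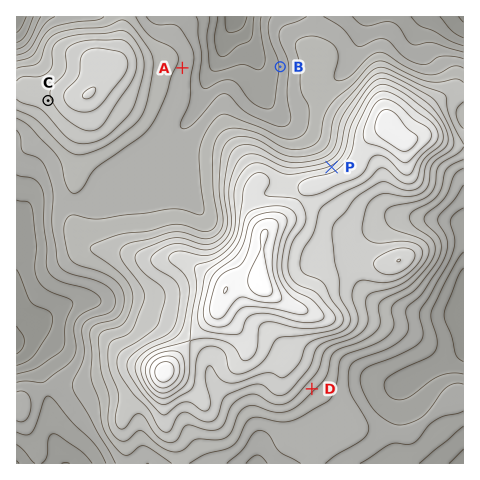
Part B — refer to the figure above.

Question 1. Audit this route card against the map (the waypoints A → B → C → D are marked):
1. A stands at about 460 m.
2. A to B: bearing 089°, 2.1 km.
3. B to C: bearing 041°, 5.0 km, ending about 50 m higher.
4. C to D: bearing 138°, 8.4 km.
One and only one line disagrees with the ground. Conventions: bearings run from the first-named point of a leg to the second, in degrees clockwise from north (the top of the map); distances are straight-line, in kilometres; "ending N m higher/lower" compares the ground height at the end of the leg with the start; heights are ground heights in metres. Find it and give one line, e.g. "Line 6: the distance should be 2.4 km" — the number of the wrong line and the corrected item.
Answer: Line 3: the bearing should be 262°.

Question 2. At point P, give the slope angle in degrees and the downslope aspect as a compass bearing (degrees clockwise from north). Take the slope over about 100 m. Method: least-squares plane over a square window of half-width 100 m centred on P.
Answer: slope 4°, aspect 333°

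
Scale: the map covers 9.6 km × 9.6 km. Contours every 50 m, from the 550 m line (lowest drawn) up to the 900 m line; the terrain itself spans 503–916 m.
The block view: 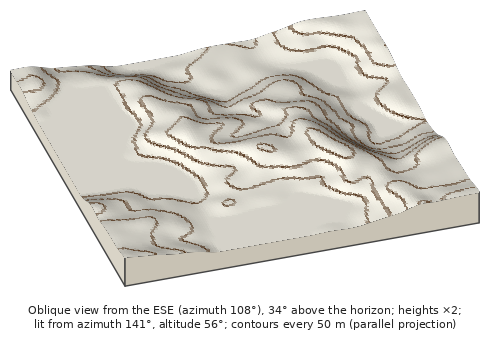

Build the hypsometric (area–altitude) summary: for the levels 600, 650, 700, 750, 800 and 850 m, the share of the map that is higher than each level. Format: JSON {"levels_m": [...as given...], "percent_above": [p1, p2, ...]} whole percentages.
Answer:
{"levels_m": [600, 650, 700, 750, 800, 850], "percent_above": [84, 75, 53, 30, 16, 3]}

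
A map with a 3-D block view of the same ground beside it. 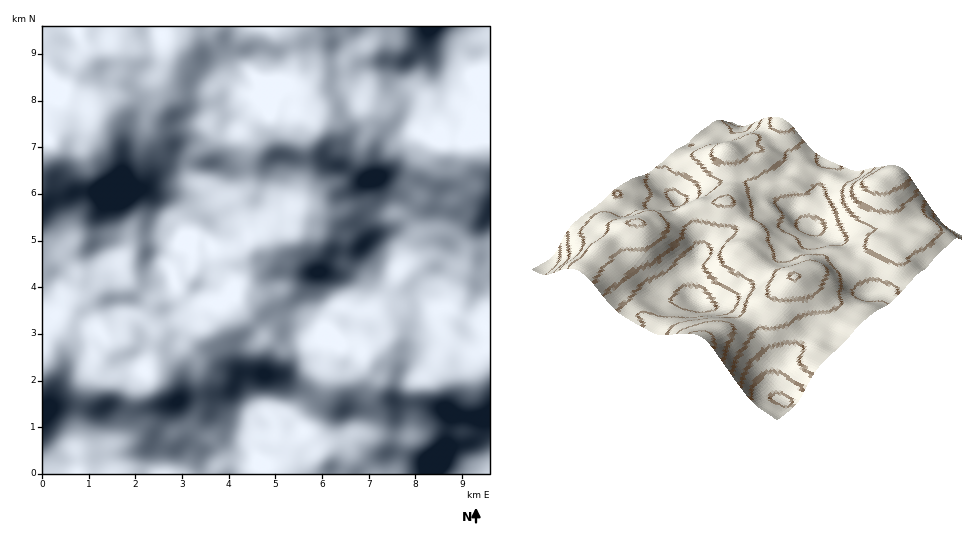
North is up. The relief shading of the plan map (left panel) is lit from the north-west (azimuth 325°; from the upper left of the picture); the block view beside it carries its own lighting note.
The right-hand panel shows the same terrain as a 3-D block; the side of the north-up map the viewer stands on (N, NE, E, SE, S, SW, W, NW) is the NE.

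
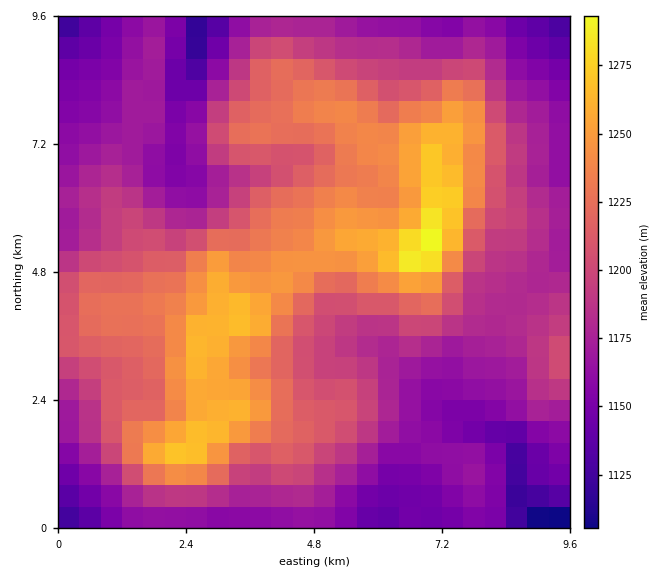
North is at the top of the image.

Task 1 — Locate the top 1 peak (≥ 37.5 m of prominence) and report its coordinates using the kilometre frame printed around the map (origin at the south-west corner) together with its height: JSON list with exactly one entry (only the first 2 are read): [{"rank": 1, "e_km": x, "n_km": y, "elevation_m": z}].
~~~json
[{"rank": 1, "e_km": 6.84, "n_km": 5.21, "elevation_m": 1301}]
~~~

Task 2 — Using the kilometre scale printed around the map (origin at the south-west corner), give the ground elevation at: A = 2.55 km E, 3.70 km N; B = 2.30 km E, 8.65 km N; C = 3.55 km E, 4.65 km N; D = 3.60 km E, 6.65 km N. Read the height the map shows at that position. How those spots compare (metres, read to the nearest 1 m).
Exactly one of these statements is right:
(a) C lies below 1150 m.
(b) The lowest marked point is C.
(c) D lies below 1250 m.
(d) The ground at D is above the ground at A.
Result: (c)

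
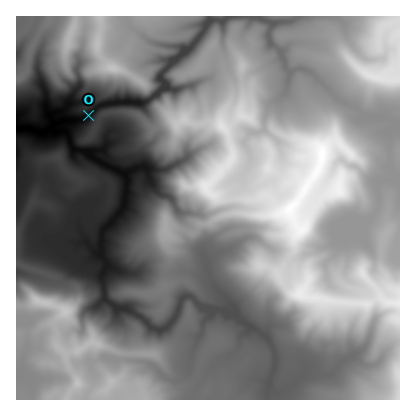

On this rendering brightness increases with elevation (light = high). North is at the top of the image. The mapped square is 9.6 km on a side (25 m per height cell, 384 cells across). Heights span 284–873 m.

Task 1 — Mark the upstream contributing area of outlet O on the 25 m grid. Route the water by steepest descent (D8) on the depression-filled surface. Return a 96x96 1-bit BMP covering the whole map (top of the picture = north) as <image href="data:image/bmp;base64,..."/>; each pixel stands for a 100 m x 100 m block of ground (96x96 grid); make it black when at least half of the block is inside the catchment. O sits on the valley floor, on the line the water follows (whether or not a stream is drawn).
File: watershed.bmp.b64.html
<image width="96" height="96" href="data:image/bmp;base64,Qk2+BAAAAAAAAD4AAAAoAAAAYAAAAGAAAAABAAEAAAAAAIAEAAATCwAAEwsAAAIAAAAAAAAA////AAAAAAAAAAAAAAAAAAAAAAAAAAAAAAAAAAAAAAAAAAAAAAAAAAAAAAAAAAAAAAAAAAAAAAAAAAAAAAAAAAAAAAAAAAAAAAAAAAAAAAAAAAAAAAAAAAAAAAAAAAAAAAAAAAAAAAAAAAAAAAAAAAAAAAAAAAAAAAAAAAAAAAAAAAAAAAAAAAAAAAAAAAAAAAAAAAAAAAAAAAAAAAAAAAAAAAAAAAAAAAAAAAAAAAAAAAAAAAAAAAAAAAAAAAAAAAAAAAAAAAAAAAAAAAAAAAAAAAAAAAAAAAAAAAAAAAAAAAAAAAAAAAAAAAAAAAAAAAAAAAAAAAAAAAAAAAAAAAAAAAAAAAAAAAAAAAAAAAAAAAAAAAAAAAAAAAAAAAAAAAAAAAAAAAAAAAAAAAAAAAAAAAAAAAAAAAAAAAAAAAAAAAAAAAAAAAAAAAAAAAAAAAAAAAAAAAAAAAAAAAAAAAAAAAAAAAAAAAAAAAAAAAAAAAAAAAAAAAAAAAAAAAAAAAAAAAAAAAAAAAAAAAAAAAAAAAAAAAAAAAAAAAAAAAAAAAAAAAAAAAAAAAAAAAAAAAAAAAAAAAAAAAAAAAAAAAAAAAAAAAAAAAAAAAAAAAAAAAAAAAAAAAAAAAAAAAAAAAAAAAAAAAAAAAAAAAAAAAAAAAAAAAAAAAAAAAAAAAAAAAAAAAAAAAAAAAAAAAAAAAAAAAAAAAAAAAAAAAAAAAAAAAAAAAAAAAAAAAAAAAAAAAAAAAAAAAAAAAAAAAAAAAAAAAAAAAAAAAAAAAAAAAAAAAAAAAAAAAAAAAAAAAAAAAAAAAAAAAAAAAAAAAAAAAAAAAAAAAAAAAAAAAAAAAAAAAAAAAAAAAAAAAAAAAAAAAAAAAAAAAAAAAAAAAAAAAAAAAAAAAAAAAAAAAAAAAAAAAAAAAAAAAAAAAAAAAAAAAAAAAAAAAAAAAAAAAAAAAAAAAAAAAAAAAAAAAAAAAAAAAAAAAAAAAAAAAAAAAAAAAAAAAAAAAAAAAAAAAAAAAAAAAAAAAAAAAAAAAAAAAAAAAAAAAAAAAAAAAAAAAAAAAAAAAAAAAAAAAAAAAAAAAAAAAAAAAAAAAAAcAAYAAAAAAAAAAAA/J/8AAAAAAAAABgA///+AAAAAAAAADwD////AAAAAAAAAD//////AAAAAAAAAD//////AAAAAAAAAB//////gAAAAAAAAAf/////gAAAAAAAAAP/////gAAAAAAAAAH/////gAAAAAAAAAD/////gAAAAAAAAAB/////gAAAAAAAAAB/////gAAAAAAAAAB/////AAAAAAAAAAB/////AAAAAAAAAAH/////gAAAAAAAAAP/////AAAAAAAAAAf/////AAAAAAAAAAf////+AAAAAAAAAA/////8AAAAAAAAAA/////8AAAAAAAAAA/////8AAAAAAAAAAf////8AAAAAAAAAAf////8AAAAAAAAAAf////+AAAAAAAAAAf/////AAAAAAAAAAf/////gAAAAAAAAAf/////gAAAAAA="/>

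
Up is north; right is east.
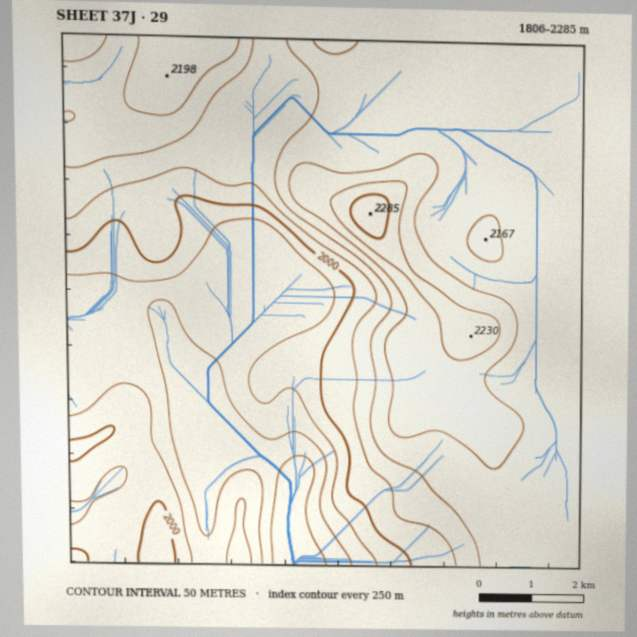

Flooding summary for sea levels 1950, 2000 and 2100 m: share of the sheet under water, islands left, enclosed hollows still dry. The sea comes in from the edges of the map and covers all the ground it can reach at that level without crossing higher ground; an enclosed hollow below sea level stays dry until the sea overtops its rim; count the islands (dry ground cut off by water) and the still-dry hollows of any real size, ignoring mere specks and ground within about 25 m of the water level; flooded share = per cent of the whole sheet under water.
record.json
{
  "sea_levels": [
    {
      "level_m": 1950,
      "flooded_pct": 22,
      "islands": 0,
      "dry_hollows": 0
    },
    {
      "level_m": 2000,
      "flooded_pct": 34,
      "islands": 0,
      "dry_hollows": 0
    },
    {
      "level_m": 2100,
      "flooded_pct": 50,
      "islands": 0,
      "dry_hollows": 0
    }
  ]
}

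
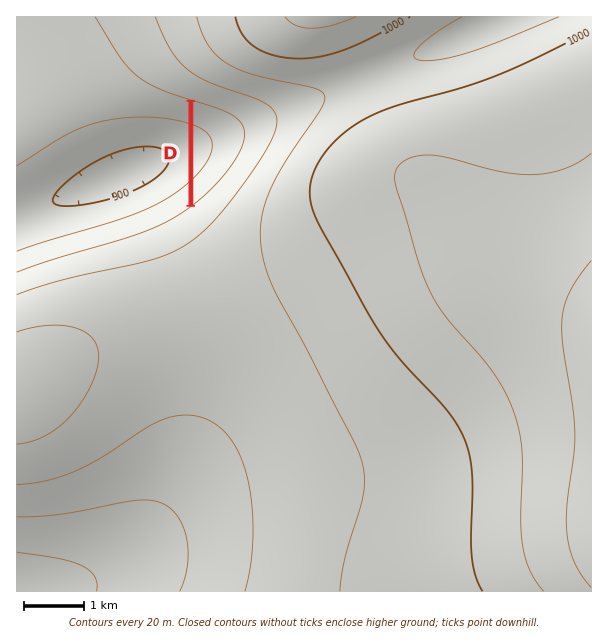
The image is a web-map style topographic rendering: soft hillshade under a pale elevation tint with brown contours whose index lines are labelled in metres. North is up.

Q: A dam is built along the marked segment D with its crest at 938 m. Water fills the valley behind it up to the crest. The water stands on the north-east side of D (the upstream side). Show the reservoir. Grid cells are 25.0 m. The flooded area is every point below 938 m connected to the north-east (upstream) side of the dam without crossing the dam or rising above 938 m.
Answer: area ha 87.9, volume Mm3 9.91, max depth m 28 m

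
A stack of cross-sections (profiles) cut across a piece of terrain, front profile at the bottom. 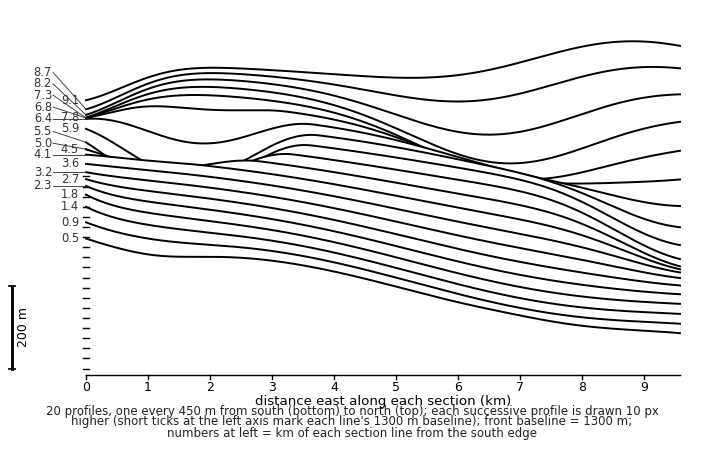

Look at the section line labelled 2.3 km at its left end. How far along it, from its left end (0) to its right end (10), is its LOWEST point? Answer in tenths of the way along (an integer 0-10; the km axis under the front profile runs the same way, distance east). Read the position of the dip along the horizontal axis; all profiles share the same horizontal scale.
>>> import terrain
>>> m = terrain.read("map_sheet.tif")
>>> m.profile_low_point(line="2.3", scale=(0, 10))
10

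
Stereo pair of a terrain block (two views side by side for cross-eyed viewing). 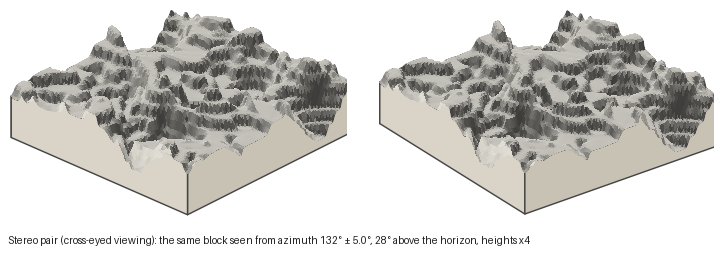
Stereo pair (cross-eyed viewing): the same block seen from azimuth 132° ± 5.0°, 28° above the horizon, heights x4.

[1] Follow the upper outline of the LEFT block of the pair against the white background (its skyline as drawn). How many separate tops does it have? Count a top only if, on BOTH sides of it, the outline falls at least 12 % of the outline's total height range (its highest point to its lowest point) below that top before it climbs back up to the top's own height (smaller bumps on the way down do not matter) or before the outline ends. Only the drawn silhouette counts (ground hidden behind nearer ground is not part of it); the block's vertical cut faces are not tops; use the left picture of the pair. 2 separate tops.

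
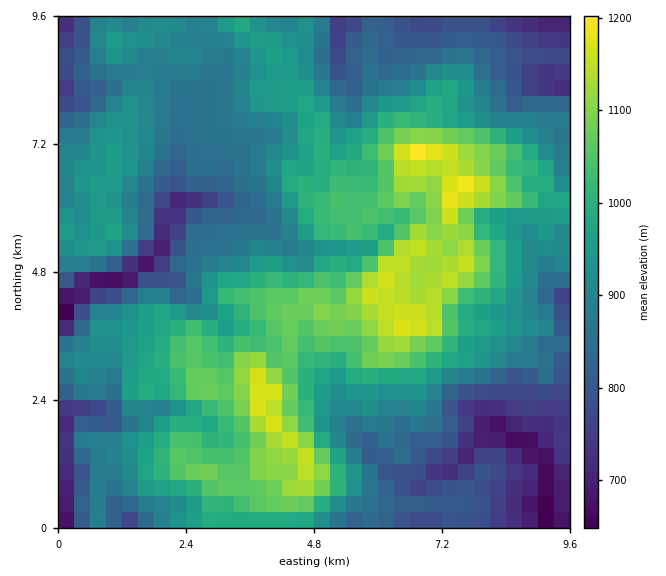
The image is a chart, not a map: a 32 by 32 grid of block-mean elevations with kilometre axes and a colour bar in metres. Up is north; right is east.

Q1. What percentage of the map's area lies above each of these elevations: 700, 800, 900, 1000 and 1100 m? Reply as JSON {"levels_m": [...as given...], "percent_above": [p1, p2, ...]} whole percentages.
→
{"levels_m": [700, 800, 900, 1000, 1100], "percent_above": [97, 84, 55, 27, 9]}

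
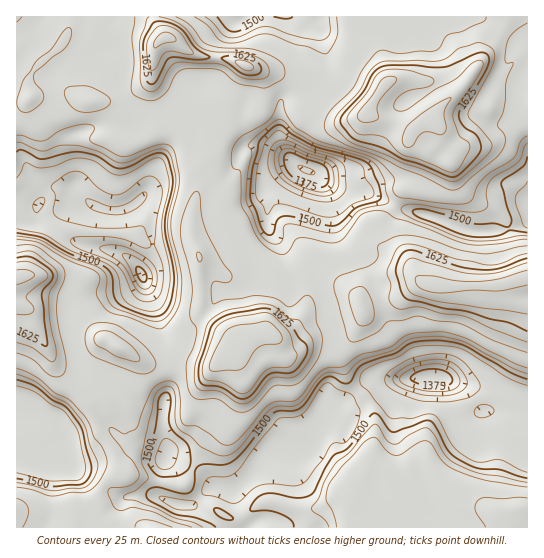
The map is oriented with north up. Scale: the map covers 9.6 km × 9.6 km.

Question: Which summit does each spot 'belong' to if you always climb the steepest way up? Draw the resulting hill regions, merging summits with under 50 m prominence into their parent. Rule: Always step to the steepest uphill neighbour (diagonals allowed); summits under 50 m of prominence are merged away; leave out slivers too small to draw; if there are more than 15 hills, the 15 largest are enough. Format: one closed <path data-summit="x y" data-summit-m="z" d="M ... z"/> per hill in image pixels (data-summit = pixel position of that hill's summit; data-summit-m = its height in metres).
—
<path data-summit="231 353" data-summit-m="1680" d="M161 112l-14 4-17 16-29-5-24 6-6 8 0 10 4 14 1 21 15 18 13 6-4 17 1 19 25 10 13 13 13 28 12 38 11 20 0 19-10 23-2 16 0 16 5 22-2 4-23-10-16-1-21-17-41 12-10-12-16-10-22-1 0 112 206 0-2-4-29-19 19-17 10 0 6 3 11-3 17-15 8-15 10-7 13 0 7 2 12-1 12-14 10-21-2-19 10-25 0-35-12-47-15-30-23-16-16-15-2-9 1-16-3-12 3-7 10-10 19-11-8-8-26-10-13-2-8 4-7 0-18-8-22-2-2-9-4-6z"/><path data-summit="435 122" data-summit-m="1680" d="M527 16l-210 0-1 5-8 6 10 4 3 4 7 23 0 12-18 21-8 4-15 2-6 5-2 36 5 13 17 17 13 5 21 14 35 6 29 15 36 9 28 12 12 3 27-1 25-10z"/><path data-summit="521 279" data-summit-m="1680" d="M297 165l-19 11-10 10-3 7 3 12-1 16 2 9 16 15 23 16 15 30 12 47 0 35-8 18-2 19 2 2 11-8 13-5 22-20 17 1 45-3 22 6 9 5 16 23 45 4 1-193-26 9-33 0-42-16-28-7-33-16-17-1-14-4z"/><path data-summit="165 38" data-summit-m="1679" d="M293 16l-248 0-6 10-6 19-17 21 0 139 19 2 19-18 22-4-5-44 6-8 24-6 29 5 17-16 12-4 30 12 4 6 2 9 22 2 18 8 23-4 29 12-8-19 1-33 7-8 15-2 8-4 18-21 0-12-8-25-15-6z"/><path data-summit="499 514" data-summit-m="1588" d="M435 377l-40 3-40 28-18 0-10 4-10 26-8 11-7 4-29-2-10 7-8 15-17 15-5 3-22-3-19 17 33 23 302 0 1-113-46-4-16-23-9-5z"/><path data-summit="17 277" data-summit-m="1680" d="M75 185l-21 4-19 18-19-1 0 209 23 2 18 11 2-10 22-25-2-30-11-42 1-16 6-6 7-3 47-7 9-5 5-6-4-9-8-9-13-8-12-3-5-3-1-19 4-17-13-6z"/><path data-summit="118 347" data-summit-m="1624" d="M143 279l-14 10-47 7-7 3-6 6-1 16 11 42 2 30-24 28 0 6 8 12 41-12 21 17 16 1 23 10 2-4-5-22 0-16 2-16 8-18 3-18-15-32-5-22z"/>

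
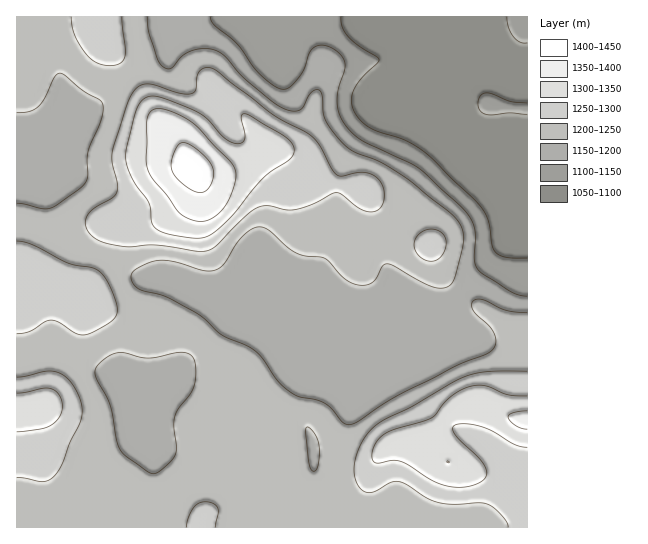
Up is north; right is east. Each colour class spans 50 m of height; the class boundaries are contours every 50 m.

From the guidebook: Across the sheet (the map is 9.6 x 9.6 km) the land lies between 1070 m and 1420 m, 1210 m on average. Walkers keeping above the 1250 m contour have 22.7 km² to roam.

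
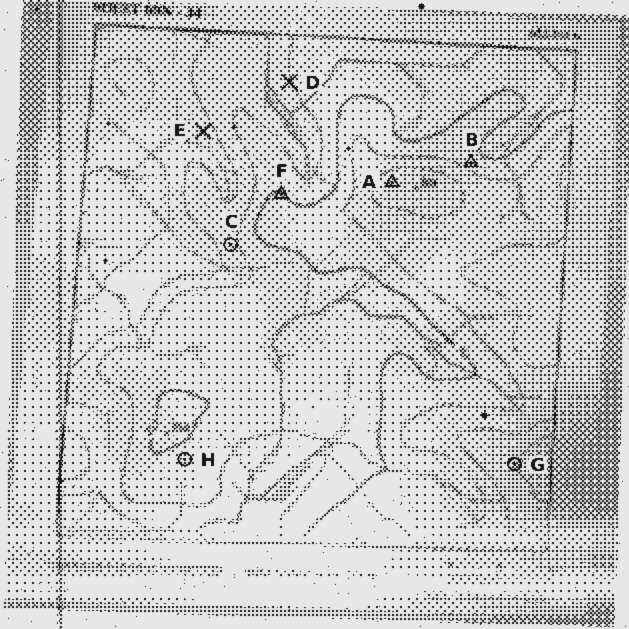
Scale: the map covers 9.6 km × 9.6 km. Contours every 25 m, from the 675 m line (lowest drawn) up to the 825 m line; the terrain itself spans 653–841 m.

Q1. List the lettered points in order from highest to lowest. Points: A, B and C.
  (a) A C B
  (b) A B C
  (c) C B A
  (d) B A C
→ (b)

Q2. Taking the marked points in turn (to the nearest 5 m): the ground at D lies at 720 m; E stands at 695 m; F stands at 750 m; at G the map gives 825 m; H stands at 740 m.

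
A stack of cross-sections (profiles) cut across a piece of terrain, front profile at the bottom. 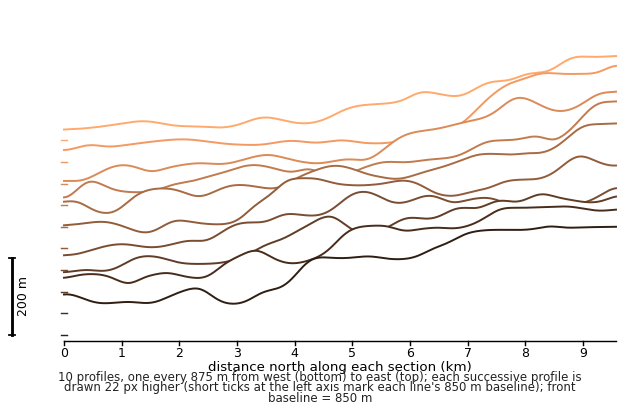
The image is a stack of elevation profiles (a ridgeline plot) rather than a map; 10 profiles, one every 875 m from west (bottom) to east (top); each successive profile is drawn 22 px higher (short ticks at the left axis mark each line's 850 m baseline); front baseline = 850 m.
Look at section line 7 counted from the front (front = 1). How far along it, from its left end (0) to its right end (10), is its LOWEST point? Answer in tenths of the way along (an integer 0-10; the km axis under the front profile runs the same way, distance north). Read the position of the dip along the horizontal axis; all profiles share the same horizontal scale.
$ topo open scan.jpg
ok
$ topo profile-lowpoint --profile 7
0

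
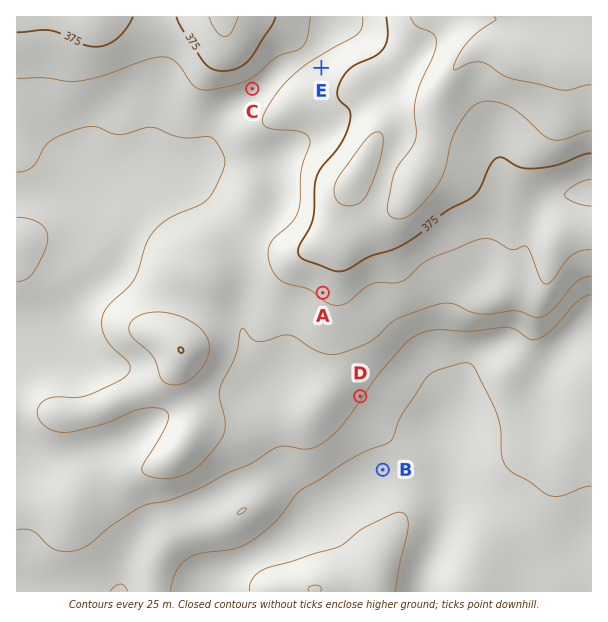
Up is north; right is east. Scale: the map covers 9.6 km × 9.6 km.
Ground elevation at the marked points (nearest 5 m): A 355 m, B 265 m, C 340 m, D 300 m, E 355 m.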